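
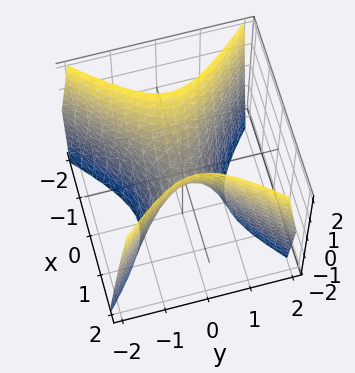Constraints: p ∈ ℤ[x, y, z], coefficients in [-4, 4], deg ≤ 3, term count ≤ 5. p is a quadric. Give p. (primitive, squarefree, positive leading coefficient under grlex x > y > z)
2*x^2 - 2*y^2 - z

deg p = 2. A hyperbolic paraboloid; a quadric.
Symmetries: the y ↦ −y reflection is a symmetry, so y appears only in even powers; the x ↦ −x reflection is a symmetry, so x appears only in even powers.
From the axis intercepts and sections: it meets the y-axis at y = 0 (among the integer gridlines); it meets the x-axis at x = 0 (among the integer gridlines).
The integer polynomial consistent with all of this is the stated p.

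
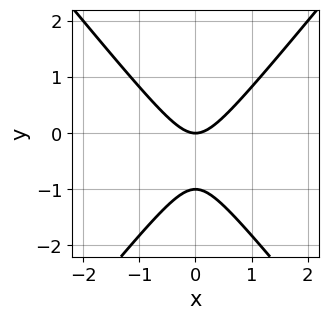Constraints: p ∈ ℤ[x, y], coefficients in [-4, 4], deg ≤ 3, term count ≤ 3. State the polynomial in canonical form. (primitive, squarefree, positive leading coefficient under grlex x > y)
3*x^2 - 2*y^2 - 2*y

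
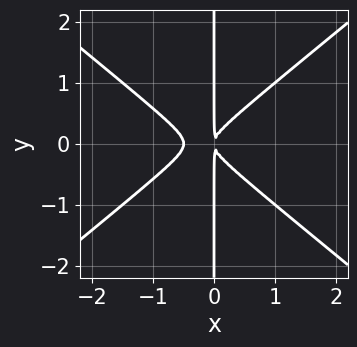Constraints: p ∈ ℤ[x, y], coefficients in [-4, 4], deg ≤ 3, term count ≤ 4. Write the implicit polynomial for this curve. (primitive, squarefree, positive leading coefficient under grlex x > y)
2*x^3 - 3*x*y^2 + x^2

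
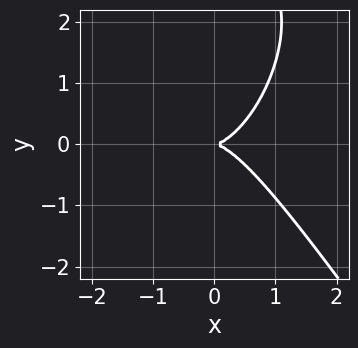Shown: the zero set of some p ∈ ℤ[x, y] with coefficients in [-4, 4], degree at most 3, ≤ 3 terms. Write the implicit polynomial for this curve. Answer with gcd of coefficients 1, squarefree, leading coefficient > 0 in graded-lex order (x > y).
3*x^3 + y^3 - 3*y^2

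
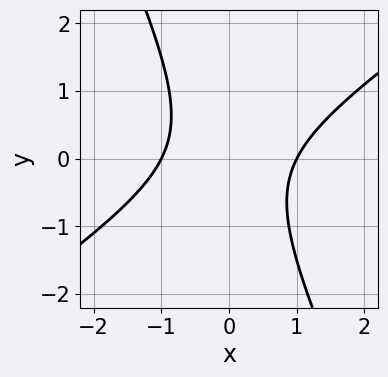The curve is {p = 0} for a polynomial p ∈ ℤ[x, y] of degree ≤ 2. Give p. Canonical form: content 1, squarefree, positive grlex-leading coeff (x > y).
(a) Degree: a generic line meets the curve in up to 2 points, so deg p = 2.
(b) Checking where it meets the axes: the x-axis gridline crossings are at x ∈ {-1, 1}; no y-intercept at any integer in the box.
(c) Fitting integer coefficients to these (and the overall shape) gives p.

3*x^2 - 3*x*y - 2*y^2 - 3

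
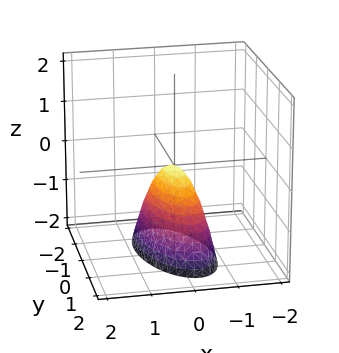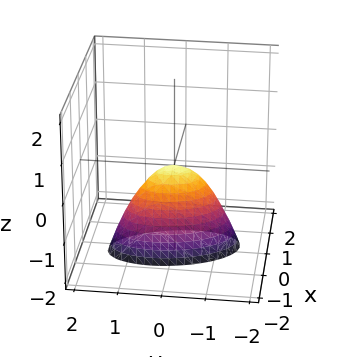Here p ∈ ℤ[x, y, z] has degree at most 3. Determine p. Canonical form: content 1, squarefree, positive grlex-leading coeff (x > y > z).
3*x^2 + x*y + y^2 + z

(a) The degree is 2 — a generic line meets the surface in up to 2 points.
(b) Checking where it meets the axes: it crosses the x-axis at the gridline x = 0; one y-axis crossing is at y = 0.
(c) These observations pin down the coefficients.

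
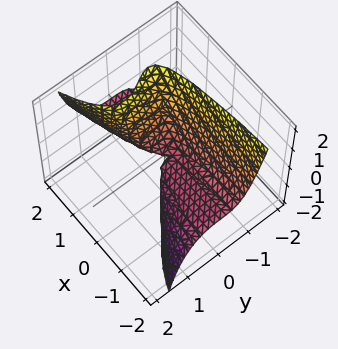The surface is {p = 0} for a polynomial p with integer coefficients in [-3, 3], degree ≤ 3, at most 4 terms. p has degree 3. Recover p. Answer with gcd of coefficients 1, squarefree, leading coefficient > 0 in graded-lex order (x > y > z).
x*y*z - 3*y^3 + 2*x*z - z^2

(a) The degree is 3 — no degree-2 surface has this shape.
(b) Observable constraints: it meets the z-axis at z = 0 (among the integer gridlines); every point of the x-axis in the box is on the surface; one y-axis crossing is at y = 0.
(c) The integer polynomial consistent with all of this is the stated p.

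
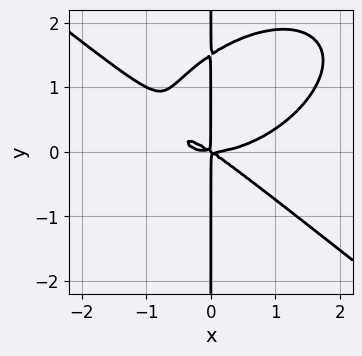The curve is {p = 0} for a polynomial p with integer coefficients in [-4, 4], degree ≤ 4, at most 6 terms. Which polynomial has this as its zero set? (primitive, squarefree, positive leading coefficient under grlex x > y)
x^4 + 2*x*y^3 - 2*x^2*y - 3*x*y^2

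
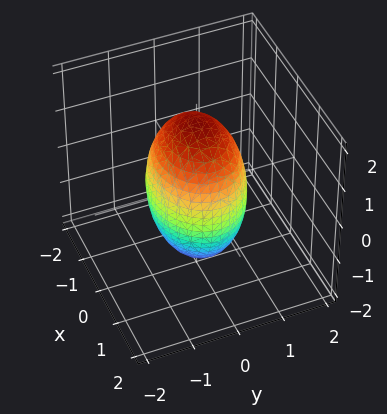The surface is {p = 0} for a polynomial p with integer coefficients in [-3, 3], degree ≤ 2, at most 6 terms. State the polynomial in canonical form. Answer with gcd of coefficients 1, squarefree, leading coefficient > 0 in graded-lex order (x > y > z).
(a) Degree: a closed, bounded, convex surface; a quadric, so deg p = 2.
(b) Symmetries: it's symmetric under y → −y, forcing even powers of y; it's symmetric under z → −z, forcing even powers of z; it's symmetric under x → −x, forcing even powers of x.
(c) From the axis intercepts and sections: among the integer gridlines, it crosses the y-axis at y ∈ {-1, 1}.
(d) Assembling these constraints gives the stated polynomial.

2*x^2 + 3*y^2 + z^2 - 3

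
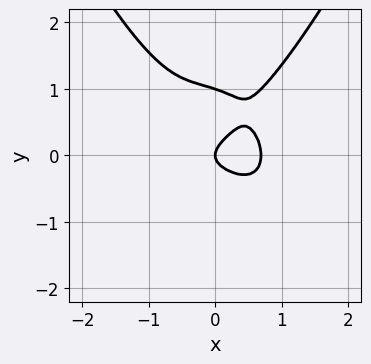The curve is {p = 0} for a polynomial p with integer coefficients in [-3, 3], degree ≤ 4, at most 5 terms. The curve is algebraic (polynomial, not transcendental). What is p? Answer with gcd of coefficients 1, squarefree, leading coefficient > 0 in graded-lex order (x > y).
3*x^4 - 3*y^3 + 3*y^2 - x

1. deg p = 4. The shape is more complex than any degree-3 curve.
2. Observable constraints: it crosses the x-axis at the gridline x = 0; among the integer gridlines, it crosses the y-axis at y ∈ {0, 1}.
3. Fitting integer coefficients to these (and the overall shape) gives p.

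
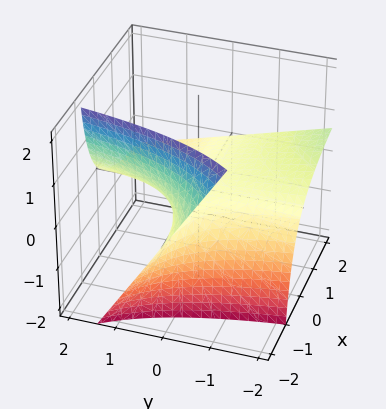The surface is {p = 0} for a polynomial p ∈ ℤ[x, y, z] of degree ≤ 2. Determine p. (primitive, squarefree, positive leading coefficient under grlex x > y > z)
1. The degree is 2 — no degree-1 surface has this shape.
2. Against the integer gridlines: every point of the y-axis in the box is on the surface; the visible x-axis segment lies entirely on the surface; it meets the z-axis at z = 0 (among the integer gridlines).
3. Solving for integer coefficients yields p as stated.

x*y + 2*x*z + 3*z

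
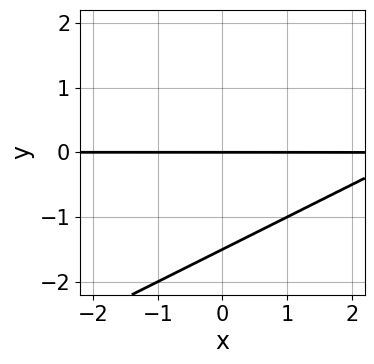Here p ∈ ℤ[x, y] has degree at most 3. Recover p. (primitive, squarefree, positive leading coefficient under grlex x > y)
First, degree: no degree-1 curve has this shape, so deg p = 2.
Then, against the integer gridlines: every point of the x-axis in the box is on the curve; one y-axis crossing is at y = 0.
Finally, assembling these constraints gives the stated polynomial.

x*y - 2*y^2 - 3*y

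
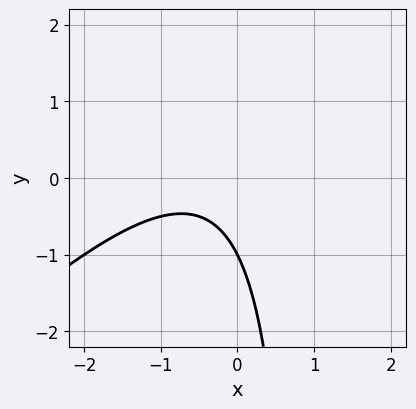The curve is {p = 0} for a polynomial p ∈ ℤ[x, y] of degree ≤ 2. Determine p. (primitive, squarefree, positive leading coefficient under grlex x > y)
Degree: a generic line meets the curve in up to 2 points, so deg p = 2.
Checking where it meets the axes: the curve avoids every integer x-axis point in the box; it crosses the y-axis at the gridline y = -1.
Putting this together gives p.

x^2 - x*y + x + y + 1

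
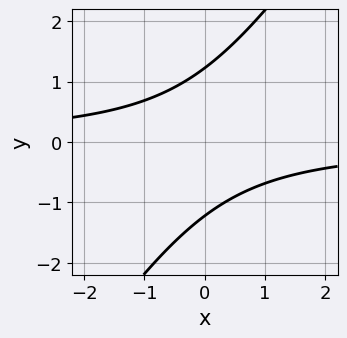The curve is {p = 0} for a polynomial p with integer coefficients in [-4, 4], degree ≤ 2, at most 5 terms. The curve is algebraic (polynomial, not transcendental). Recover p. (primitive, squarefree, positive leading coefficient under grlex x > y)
First, the degree is 2 — the shape is more complex than any degree-1 curve.
Then, against the integer gridlines: no x-intercept at any integer in the box.
Finally, solving for integer coefficients yields p as stated.

3*x*y - 2*y^2 + 3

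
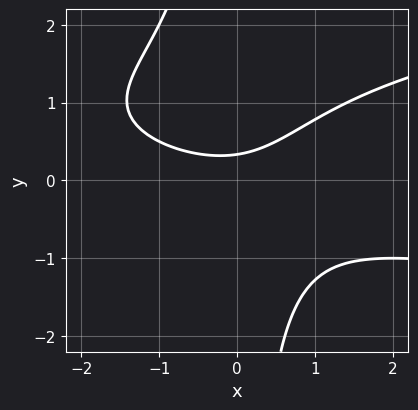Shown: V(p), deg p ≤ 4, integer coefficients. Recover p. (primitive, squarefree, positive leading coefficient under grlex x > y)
1. Degree: the shape is more complex than any degree-2 curve, so deg p = 3.
2. Checking where it meets the axes: the curve avoids every integer x-axis point in the box.
3. The integer polynomial consistent with all of this is the stated p.

2*x*y^2 - x^2 - 2*x*y + 3*y - 1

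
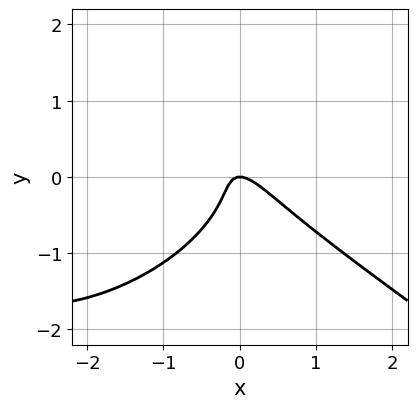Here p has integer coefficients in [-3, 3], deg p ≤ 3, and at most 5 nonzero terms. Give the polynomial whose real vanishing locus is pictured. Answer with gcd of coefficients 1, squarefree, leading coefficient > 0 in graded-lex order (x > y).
x^3 + 3*y^3 + 3*x^2 + 3*x*y + y

deg p = 3. No degree-2 curve has this shape.
Checking where it meets the axes: it meets the x-axis at x = 0 (among the integer gridlines); it crosses the y-axis at the gridline y = 0.
The integer polynomial consistent with all of this is the stated p.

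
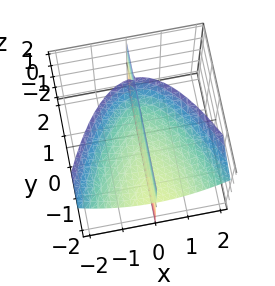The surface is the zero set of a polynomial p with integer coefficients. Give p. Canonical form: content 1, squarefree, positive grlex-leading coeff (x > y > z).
(a) I count 2 distinct pieces. Treating them together as one polynomial.
(b) deg p = 3. The shape is more complex than any degree-2 surface.
(c) From the visible intercepts: the visible z-axis segment lies entirely on the surface; every point of the y-axis in the box is on the surface; it crosses the x-axis at the gridline x = 0.
(d) Matching integer coefficients to the picture gives p.

x^3 + x*y*z - 2*x*z + 2*x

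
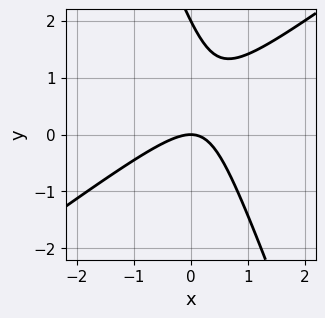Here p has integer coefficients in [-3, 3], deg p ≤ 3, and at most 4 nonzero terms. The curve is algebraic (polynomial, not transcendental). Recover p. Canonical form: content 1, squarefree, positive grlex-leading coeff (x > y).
2*x^2 - 2*x*y - y^2 + 2*y

First, deg p = 2.
Then, against the integer gridlines: it crosses the x-axis at the gridline x = 0; among the integer gridlines, it crosses the y-axis at y ∈ {0, 2}.
Finally, putting this together gives p.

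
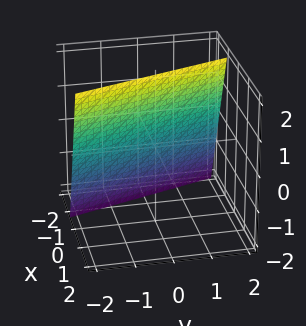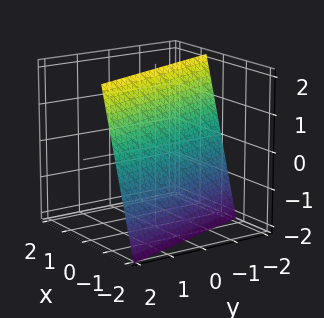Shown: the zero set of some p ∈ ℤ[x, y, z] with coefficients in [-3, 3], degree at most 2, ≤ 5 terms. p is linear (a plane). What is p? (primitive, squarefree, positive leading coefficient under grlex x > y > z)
1. deg p = 1.
2. From the axis intercepts and sections: it crosses the y-axis at the gridline y = -2; it crosses the z-axis at the gridline z = 2.
3. Together with the visible shape, these determine p as stated.

3*x + y - z + 2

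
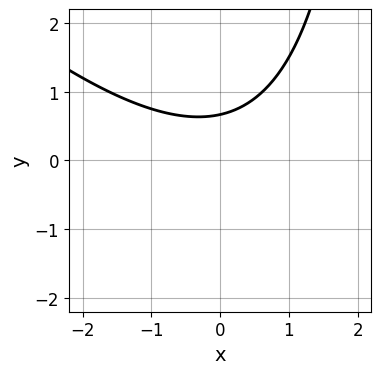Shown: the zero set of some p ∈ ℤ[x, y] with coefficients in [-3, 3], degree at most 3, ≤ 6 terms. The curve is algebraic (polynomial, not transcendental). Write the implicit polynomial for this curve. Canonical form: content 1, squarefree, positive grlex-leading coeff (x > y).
1. deg p = 2. A generic line meets the curve in up to 2 points.
2. From the visible intercepts: no x-intercept at any integer in the box.
3. Solving for integer coefficients yields p as stated.

x^2 + x*y - 3*y + 2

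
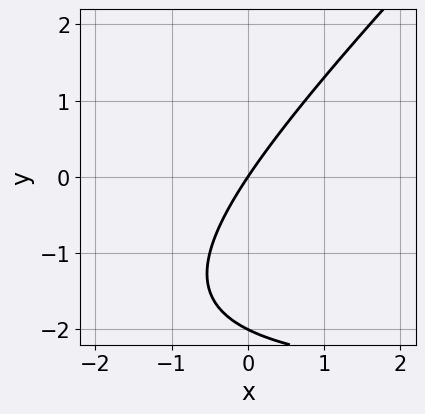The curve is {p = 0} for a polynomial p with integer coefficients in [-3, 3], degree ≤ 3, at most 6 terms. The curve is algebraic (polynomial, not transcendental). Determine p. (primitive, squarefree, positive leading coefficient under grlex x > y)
1. The degree is 2 — no degree-1 curve has this shape.
2. Against the integer gridlines: among the integer gridlines, it crosses the y-axis at y ∈ {-2, 0}; it crosses the x-axis at the gridline x = 0.
3. Assembling these constraints gives the stated polynomial.

x*y - y^2 + 3*x - 2*y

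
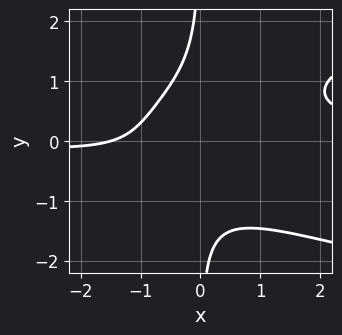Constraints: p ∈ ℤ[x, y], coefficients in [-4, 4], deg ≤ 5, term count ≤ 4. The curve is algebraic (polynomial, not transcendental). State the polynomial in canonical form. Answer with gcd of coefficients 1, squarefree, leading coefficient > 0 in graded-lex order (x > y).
(a) The degree is 4 — the shape is more complex than any degree-3 curve.
(b) From the axis intercepts and sections: no y-intercept at any integer in the box.
(c) Fitting integer coefficients to these (and the overall shape) gives p.

3*x*y^3 - 3*x^2*y + 2*x + 3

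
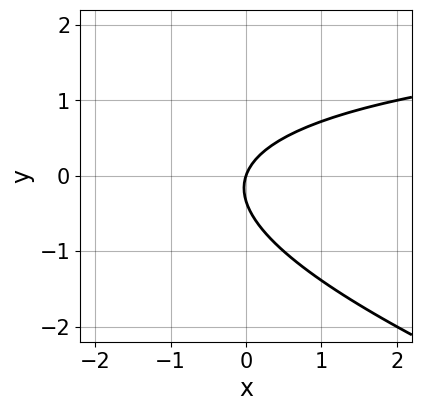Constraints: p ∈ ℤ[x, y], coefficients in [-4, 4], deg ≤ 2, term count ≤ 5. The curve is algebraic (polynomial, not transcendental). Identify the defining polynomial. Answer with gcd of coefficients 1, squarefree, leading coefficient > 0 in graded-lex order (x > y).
1. Degree: a generic line meets the curve in up to 2 points, so deg p = 2.
2. From the visible intercepts: it crosses the x-axis at the gridline x = 0; it meets the y-axis at y = 0 (among the integer gridlines).
3. Solving for integer coefficients yields p as stated.

x*y + 3*y^2 - 3*x + y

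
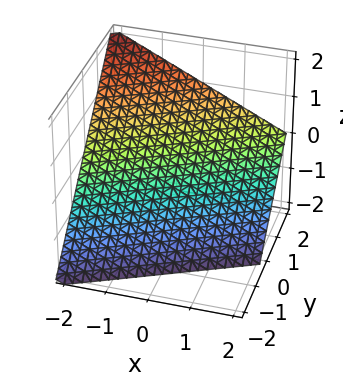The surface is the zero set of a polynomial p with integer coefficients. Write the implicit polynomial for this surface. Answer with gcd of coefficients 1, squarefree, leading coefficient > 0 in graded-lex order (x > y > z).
(a) Degree: every cross-section is a straight line — this is a plane, so deg p = 1.
(b) Checking where it meets the axes: one z-axis crossing is at z = -1; one x-axis crossing is at x = -2.
(c) The integer polynomial consistent with all of this is the stated p.

x - 2*y + 2*z + 2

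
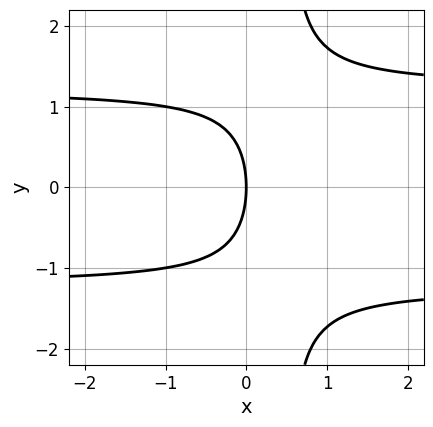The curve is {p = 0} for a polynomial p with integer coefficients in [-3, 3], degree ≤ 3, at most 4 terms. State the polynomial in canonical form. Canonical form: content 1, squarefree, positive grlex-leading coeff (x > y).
First, the degree is 3 — a generic line meets the curve in up to 3 points.
Then, symmetries: mirror symmetry y ↦ −y ⇒ only even powers of y.
Next, from the axis intercepts and sections: one x-axis crossing is at x = 0; one y-axis crossing is at y = 0.
Finally, putting this together gives p.

2*x*y^2 - y^2 - 3*x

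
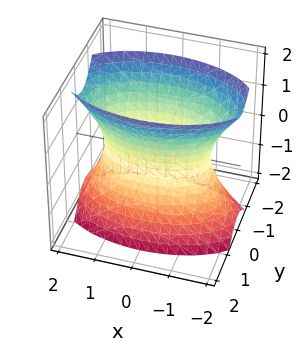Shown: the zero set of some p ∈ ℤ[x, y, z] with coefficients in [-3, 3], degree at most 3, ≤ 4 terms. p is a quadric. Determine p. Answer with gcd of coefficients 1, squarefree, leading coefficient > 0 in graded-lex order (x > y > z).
x^2 + 3*y^2 - z^2 - 2

(a) deg p = 2.
(b) Symmetries: it's symmetric under y → −y, forcing even powers of y; the z ↦ −z reflection is a symmetry, so z appears only in even powers; it's symmetric under x → −x, forcing even powers of x.
(c) Against the integer gridlines: no z-intercept at any integer in the box.
(d) Putting this together gives p.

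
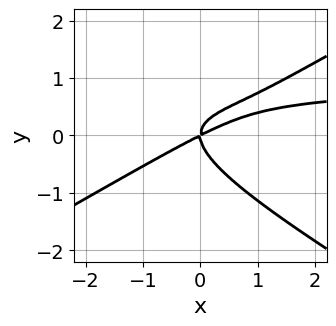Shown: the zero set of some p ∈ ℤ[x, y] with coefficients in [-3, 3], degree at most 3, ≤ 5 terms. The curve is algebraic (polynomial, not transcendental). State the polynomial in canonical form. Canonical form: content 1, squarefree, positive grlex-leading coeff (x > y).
x^2*y - 3*y^3 - x^2 + 2*x*y

Degree: the shape is more complex than any degree-2 curve, so deg p = 3.
From the visible intercepts: it crosses the y-axis at the gridline y = 0; it meets the x-axis at x = 0 (among the integer gridlines).
Matching integer coefficients to the picture gives p.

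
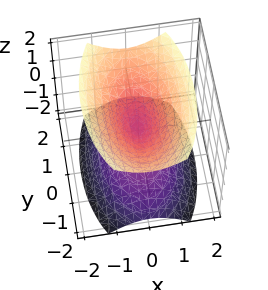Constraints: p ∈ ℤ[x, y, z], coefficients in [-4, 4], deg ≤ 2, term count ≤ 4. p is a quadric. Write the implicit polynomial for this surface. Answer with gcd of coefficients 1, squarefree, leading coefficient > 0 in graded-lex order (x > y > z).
3*x^2 + y^2 - 2*z^2

(a) The picture has 2 separate pieces. They look like related sheets of one shape, so recover p as a whole.
(b) The degree is 2 — a double cone through the origin; a quadric.
(c) Symmetries: the y ↦ −y reflection is a symmetry, so y appears only in even powers; the z ↦ −z reflection is a symmetry, so z appears only in even powers; mirror symmetry x ↦ −x ⇒ only even powers of x.
(d) Reading off the gridlines: it crosses the y-axis at the gridline y = 0; it meets the z-axis at z = 0 (among the integer gridlines); it crosses the x-axis at the gridline x = 0.
(e) These observations pin down the coefficients.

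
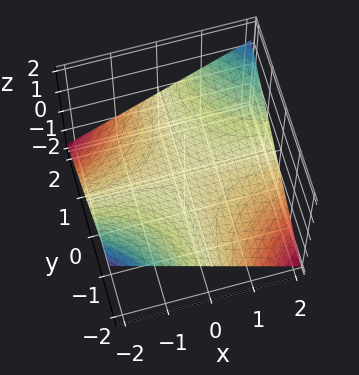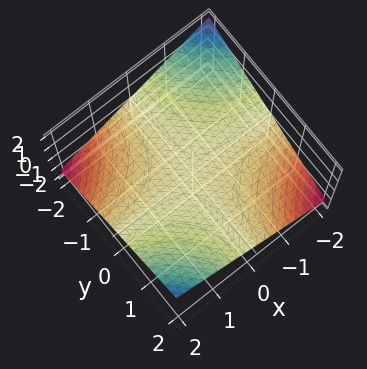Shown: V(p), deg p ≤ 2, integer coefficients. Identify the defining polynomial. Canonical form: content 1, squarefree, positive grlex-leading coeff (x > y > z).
The degree is 2 — a hyperbolic paraboloid; a quadric.
Checking where it meets the axes: every point of the y-axis in the box is on the surface; one z-axis crossing is at z = 0; the visible x-axis segment lies entirely on the surface.
These observations pin down the coefficients.

x*y - 3*z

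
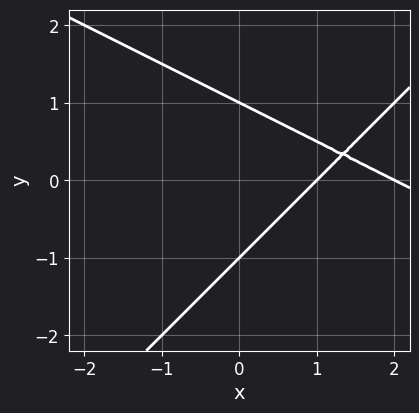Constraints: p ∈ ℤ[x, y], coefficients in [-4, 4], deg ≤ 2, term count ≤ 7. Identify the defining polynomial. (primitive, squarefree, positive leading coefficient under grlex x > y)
x^2 + x*y - 2*y^2 - 3*x + 2

1. The degree is 2 — no degree-1 curve has this shape.
2. Checking where it meets the axes: the x-axis gridline crossings are at x ∈ {1, 2}; the y-axis gridline crossings are at y ∈ {-1, 1}.
3. Assembling these constraints gives the stated polynomial.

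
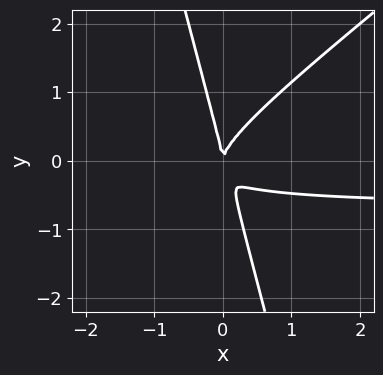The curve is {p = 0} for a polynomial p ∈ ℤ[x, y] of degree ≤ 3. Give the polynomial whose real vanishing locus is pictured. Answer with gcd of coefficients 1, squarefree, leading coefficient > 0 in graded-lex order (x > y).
3*x^2*y - 3*x*y^2 - y^3 + 2*x^2

deg p = 3. A generic line meets the curve in up to 3 points.
Observable constraints: it crosses the y-axis at the gridline y = 0; it crosses the x-axis at the gridline x = 0.
Together with the visible shape, these determine p as stated.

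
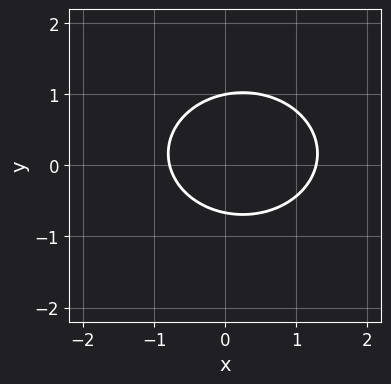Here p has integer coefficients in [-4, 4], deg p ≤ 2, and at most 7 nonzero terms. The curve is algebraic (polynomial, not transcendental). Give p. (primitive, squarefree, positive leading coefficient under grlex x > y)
The degree is 2 — a generic line meets the curve in up to 2 points.
From the axis intercepts and sections: it meets the y-axis at y = 1 (among the integer gridlines).
These observations pin down the coefficients.

2*x^2 + 3*y^2 - x - y - 2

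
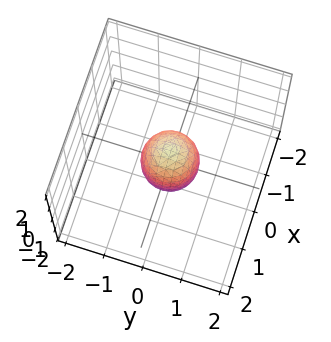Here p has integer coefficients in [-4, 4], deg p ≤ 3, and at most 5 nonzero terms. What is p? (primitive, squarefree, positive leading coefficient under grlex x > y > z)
2*x^2 + 2*y^2 + z^2 - 1

(a) deg p = 2. Bounded and convex; a quadric.
(b) Symmetries: every cross-section ⟂ z is a circle, so x, y appear only via x² + y²; the z ↦ −z reflection is a symmetry, so z appears only in even powers.
(c) From the visible intercepts: a circular section at z = 0 has radius between 0 and 1; the z-axis gridline crossings are at z ∈ {-1, 1}.
(d) Matching integer coefficients to the picture gives p.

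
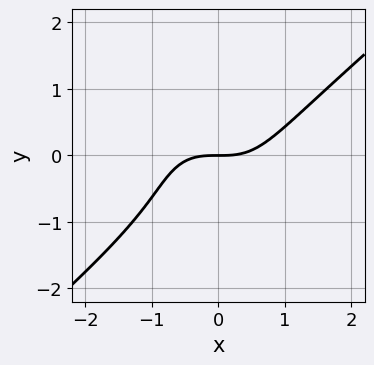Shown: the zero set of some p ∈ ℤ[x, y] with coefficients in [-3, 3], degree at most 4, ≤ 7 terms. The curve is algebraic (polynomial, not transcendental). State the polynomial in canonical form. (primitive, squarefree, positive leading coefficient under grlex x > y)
2*x^3 - x*y^2 - 2*y^3 - 2*y^2 - 3*y

1. deg p = 3. The shape is more complex than any degree-2 curve.
2. Checking where it meets the axes: it crosses the y-axis at the gridline y = 0; one x-axis crossing is at x = 0.
3. These observations pin down the coefficients.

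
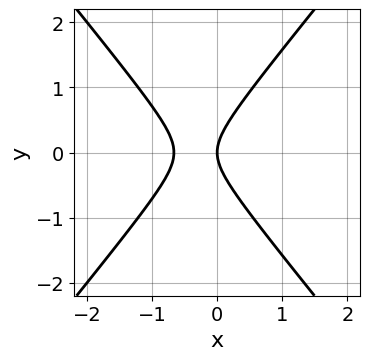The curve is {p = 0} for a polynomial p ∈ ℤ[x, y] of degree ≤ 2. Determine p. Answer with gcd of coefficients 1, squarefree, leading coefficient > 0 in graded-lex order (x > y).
(a) deg p = 2. No degree-1 curve has this shape.
(b) Symmetries: it's symmetric under y → −y, forcing even powers of y.
(c) Against the integer gridlines: it crosses the y-axis at the gridline y = 0; one x-axis crossing is at x = 0.
(d) Solving for integer coefficients yields p as stated.

3*x^2 - 2*y^2 + 2*x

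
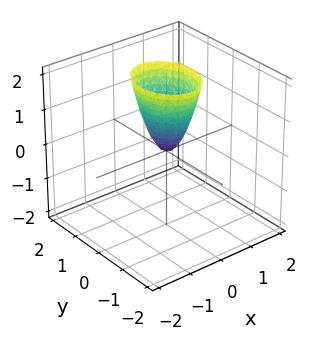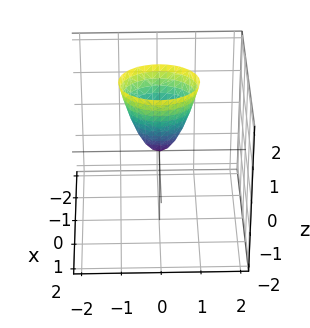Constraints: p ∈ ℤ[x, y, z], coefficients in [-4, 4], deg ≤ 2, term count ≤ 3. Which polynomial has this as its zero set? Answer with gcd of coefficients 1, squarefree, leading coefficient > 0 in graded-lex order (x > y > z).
3*x^2 + 2*y^2 - z

(a) The degree is 2 — a paraboloid; a quadric.
(b) Symmetries: mirror symmetry y ↦ −y ⇒ only even powers of y; it's symmetric under x → −x, forcing even powers of x.
(c) Against the integer gridlines: one x-axis crossing is at x = 0; one z-axis crossing is at z = 0.
(d) These observations pin down the coefficients.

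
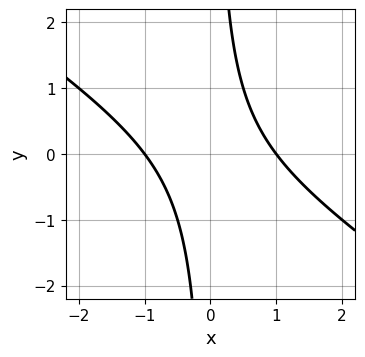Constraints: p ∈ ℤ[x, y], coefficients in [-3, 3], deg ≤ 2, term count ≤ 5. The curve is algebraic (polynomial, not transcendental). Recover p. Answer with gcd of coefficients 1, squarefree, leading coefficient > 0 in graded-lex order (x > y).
2*x^2 + 3*x*y - 2

(a) The degree is 2 — the shape is more complex than any degree-1 curve.
(b) Against the integer gridlines: it misses every integer gridline on the y-axis; the x-axis gridline crossings are at x ∈ {-1, 1}.
(c) The integer polynomial consistent with all of this is the stated p.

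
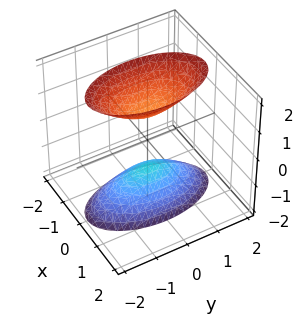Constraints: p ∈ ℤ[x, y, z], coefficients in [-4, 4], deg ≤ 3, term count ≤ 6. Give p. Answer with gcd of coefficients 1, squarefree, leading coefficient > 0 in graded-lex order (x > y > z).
3*x^2 + y^2 - z^2 + 1

There are 2 components. They look like related sheets of one shape, so recover p as a whole.
The degree is 2 — two separate bowl-shaped sheets opening away from each other; a quadric.
Symmetries: the z ↦ −z reflection is a symmetry, so z appears only in even powers; mirror symmetry y ↦ −y ⇒ only even powers of y; the x ↦ −x reflection is a symmetry, so x appears only in even powers.
Checking where it meets the axes: it misses every integer gridline on the x-axis; it misses every integer gridline on the y-axis; among the integer gridlines, it crosses the z-axis at z ∈ {-1, 1}.
Assembling these constraints gives the stated polynomial.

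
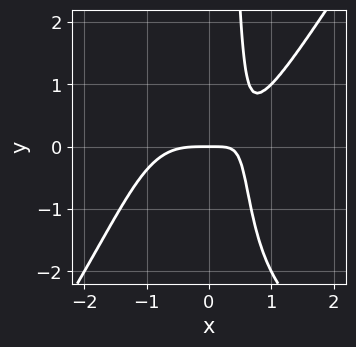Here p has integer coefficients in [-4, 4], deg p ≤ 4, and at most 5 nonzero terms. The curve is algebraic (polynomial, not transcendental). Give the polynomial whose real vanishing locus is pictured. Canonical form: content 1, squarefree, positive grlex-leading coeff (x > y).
2*x^4 - x^2*y^2 - 3*x*y + 2*y

(a) Degree: a generic line meets the curve in up to 4 points, so deg p = 4.
(b) From the visible intercepts: it meets the y-axis at y = 0 (among the integer gridlines); one x-axis crossing is at x = 0.
(c) Together with the visible shape, these determine p as stated.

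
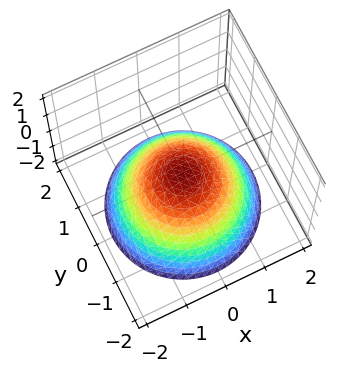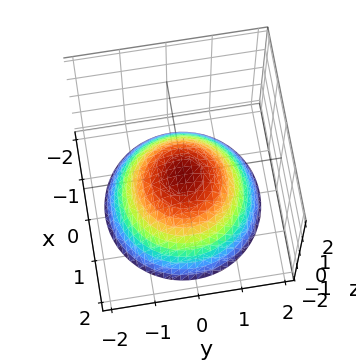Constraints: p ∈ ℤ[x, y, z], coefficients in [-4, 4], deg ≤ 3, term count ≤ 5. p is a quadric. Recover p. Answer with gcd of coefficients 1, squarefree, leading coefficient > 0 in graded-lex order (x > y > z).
2*x^2 + 2*y^2 + 3*z

(a) Degree: a paraboloid; a quadric, so deg p = 2.
(b) Symmetries: the surface is invariant under rotation about z: p = q(x² + y², z).
(c) Reading off the gridlines: one y-axis crossing is at y = 0; it meets the z-axis at z = 0 (among the integer gridlines); one x-axis crossing is at x = 0.
(d) Together with the visible shape, these determine p as stated.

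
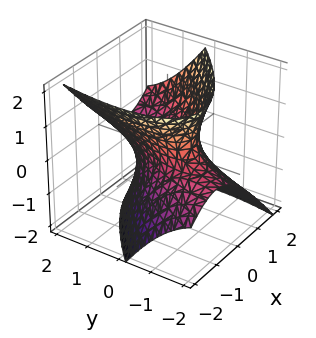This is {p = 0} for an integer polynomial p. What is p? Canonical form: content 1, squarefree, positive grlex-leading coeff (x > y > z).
3*x^2 - 3*x*y + y^2 - 3*y*z - 2*z^2 - 2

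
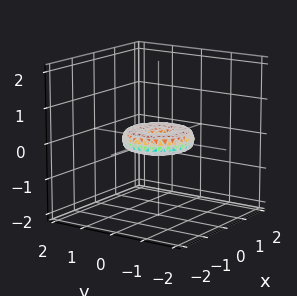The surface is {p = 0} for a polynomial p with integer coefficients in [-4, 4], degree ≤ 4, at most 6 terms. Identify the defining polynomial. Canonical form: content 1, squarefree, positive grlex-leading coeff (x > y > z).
x^4 + 2*x^2*y^2 + y^4 - x^2 - y^2 + 3*z^2

First, deg p = 4.
Then, symmetries: rotational symmetry about the z-axis ⇒ p depends on x, y only through x² + y².
Then, from the axis intercepts and sections: one z-axis crossing is at z = 0; the x-axis gridline crossings are at x ∈ {-1, 0, 1}; the y-axis gridline crossings are at y ∈ {-1, 0, 1}.
Finally, putting this together gives p.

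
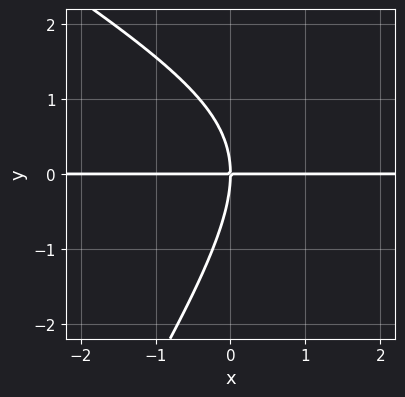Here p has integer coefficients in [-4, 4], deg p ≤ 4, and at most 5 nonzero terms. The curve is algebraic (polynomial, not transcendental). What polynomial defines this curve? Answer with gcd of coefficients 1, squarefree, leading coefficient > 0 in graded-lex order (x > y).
x^2*y + x*y^2 - y^3 - 3*x*y

(a) deg p = 3.
(b) Reading off the gridlines: one y-axis crossing is at y = 0; every point of the x-axis in the box is on the curve.
(c) Together with the visible shape, these determine p as stated.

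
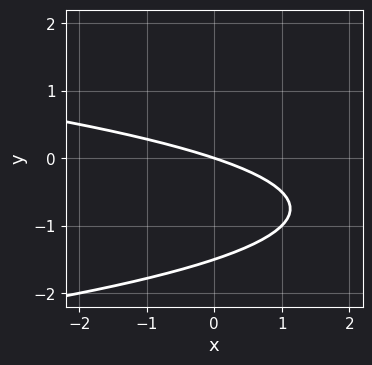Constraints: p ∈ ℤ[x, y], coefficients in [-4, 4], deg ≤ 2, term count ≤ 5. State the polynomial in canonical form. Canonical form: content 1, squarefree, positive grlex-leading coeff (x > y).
1. Degree: a generic line meets the curve in up to 2 points, so deg p = 2.
2. Checking where it meets the axes: one y-axis crossing is at y = 0; it crosses the x-axis at the gridline x = 0.
3. Assembling these constraints gives the stated polynomial.

2*y^2 + x + 3*y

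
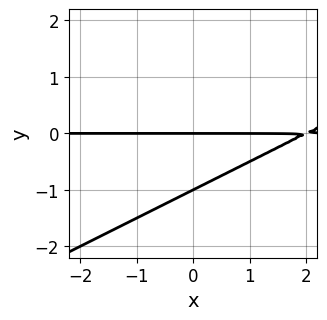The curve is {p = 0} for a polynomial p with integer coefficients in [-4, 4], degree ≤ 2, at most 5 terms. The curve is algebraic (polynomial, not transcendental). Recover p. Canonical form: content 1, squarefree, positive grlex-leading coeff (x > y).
(a) deg p = 2. A generic line meets the curve in up to 2 points.
(b) From the visible intercepts: the y-axis gridline crossings are at y ∈ {-1, 0}; the visible x-axis segment lies entirely on the curve.
(c) Together with the visible shape, these determine p as stated.

x*y - 2*y^2 - 2*y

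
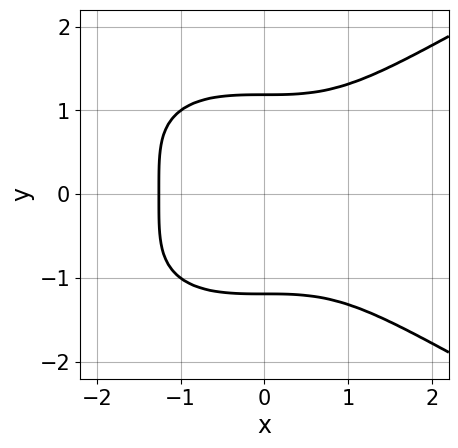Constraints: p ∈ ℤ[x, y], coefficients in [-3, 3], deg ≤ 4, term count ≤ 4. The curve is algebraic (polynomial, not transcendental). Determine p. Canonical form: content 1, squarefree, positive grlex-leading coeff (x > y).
1. The degree is 4 — no degree-3 curve has this shape.
2. Symmetries: it's symmetric under y → −y, forcing even powers of y.
3. Assembling these constraints gives the stated polynomial.

y^4 - x^3 - 2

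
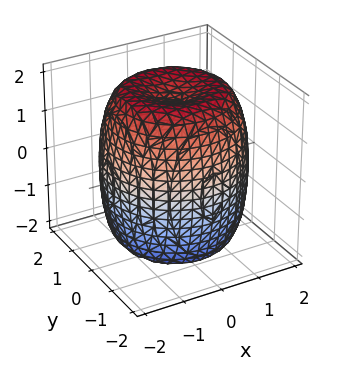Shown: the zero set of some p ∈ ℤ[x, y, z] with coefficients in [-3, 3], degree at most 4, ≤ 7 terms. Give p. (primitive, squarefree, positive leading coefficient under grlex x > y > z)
1. The degree is 4 — a generic line meets the surface in up to 4 points.
2. By symmetry, every cross-section ⟂ z is a circle, so x, y appear only via x² + y².
3. Against the integer gridlines: a circular section at z = -1 has radius between 1 and 2.
4. Fitting integer coefficients to these (and the overall shape) gives p.

x^4 + 2*x^2*y^2 + y^4 - 2*x^2 - 2*y^2 + z^2 - 3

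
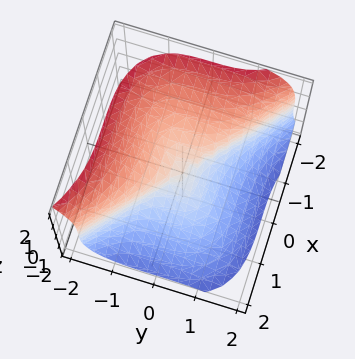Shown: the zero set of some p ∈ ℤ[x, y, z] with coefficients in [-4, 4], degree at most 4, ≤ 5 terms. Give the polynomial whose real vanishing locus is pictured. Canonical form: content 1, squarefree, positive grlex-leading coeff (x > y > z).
2*x^3 + 3*y^3 + 2*z^3

(a) The degree is 3 — a generic line meets the surface in up to 3 points.
(b) From the visible intercepts: it meets the z-axis at z = 0 (among the integer gridlines); one y-axis crossing is at y = 0; it meets the x-axis at x = 0 (among the integer gridlines).
(c) The integer polynomial consistent with all of this is the stated p.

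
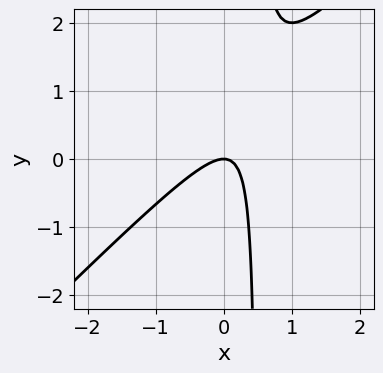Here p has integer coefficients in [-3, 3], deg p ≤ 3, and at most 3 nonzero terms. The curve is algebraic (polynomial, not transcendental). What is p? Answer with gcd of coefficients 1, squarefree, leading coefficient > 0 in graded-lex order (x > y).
2*x^2 - 2*x*y + y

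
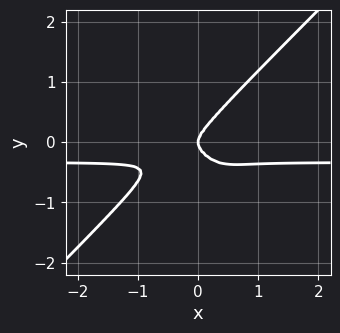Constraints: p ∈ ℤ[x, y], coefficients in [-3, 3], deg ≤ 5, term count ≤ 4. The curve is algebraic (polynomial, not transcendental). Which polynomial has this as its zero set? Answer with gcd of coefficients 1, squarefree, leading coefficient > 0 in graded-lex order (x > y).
3*x^3*y - 3*y^4 + x^3 + x*y^2

deg p = 4. The shape is more complex than any degree-3 curve.
From the visible intercepts: it meets the x-axis at x = 0 (among the integer gridlines); it meets the y-axis at y = 0 (among the integer gridlines).
Matching integer coefficients to the picture gives p.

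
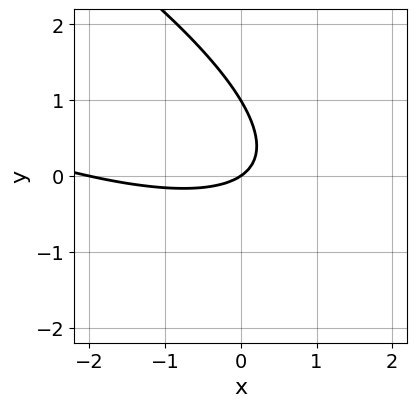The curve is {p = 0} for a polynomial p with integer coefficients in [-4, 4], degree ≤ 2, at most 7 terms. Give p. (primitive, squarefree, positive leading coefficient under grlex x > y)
(a) The degree is 2 — no degree-1 curve has this shape.
(b) From the axis intercepts and sections: among the integer gridlines, it crosses the y-axis at y ∈ {0, 1}; among the integer gridlines, it crosses the x-axis at x ∈ {-2, 0}.
(c) Matching integer coefficients to the picture gives p.

x^2 + 3*x*y + 3*y^2 + 2*x - 3*y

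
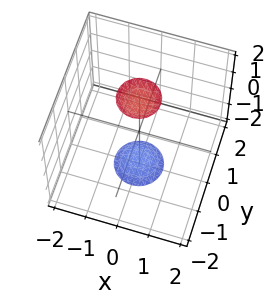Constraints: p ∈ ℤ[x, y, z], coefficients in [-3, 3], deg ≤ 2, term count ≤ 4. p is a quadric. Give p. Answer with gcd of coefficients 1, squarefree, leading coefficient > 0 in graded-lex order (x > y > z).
1. There are 2 components.
2. The degree is 2 — two separate bowl-shaped sheets opening away from each other; a quadric.
3. Symmetries: the z ↦ −z reflection is a symmetry, so z appears only in even powers; every cross-section ⟂ z is a circle, so x, y appear only via x² + y².
4. Checking where it meets the axes: it misses every integer gridline on the x-axis; no y-intercept at any integer in the box; a circular section at z = 2 has radius between 0 and 1.
5. Fitting integer coefficients to these (and the overall shape) gives p.

3*x^2 + 3*y^2 - z^2 + 3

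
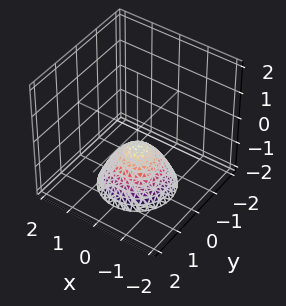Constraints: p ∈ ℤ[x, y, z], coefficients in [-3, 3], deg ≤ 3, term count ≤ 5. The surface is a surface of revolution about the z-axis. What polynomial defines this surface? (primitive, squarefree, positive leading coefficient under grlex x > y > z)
1. Degree: the shape is more complex than any degree-1 surface, so deg p = 2.
2. Symmetry: every cross-section ⟂ z is a circle, so x, y appear only via x² + y².
3. Against the integer gridlines: it misses every integer gridline on the y-axis; a circular section at z = -1 has radius between 0 and 1; the surface avoids every integer x-axis point in the box.
4. The integer polynomial consistent with all of this is the stated p.

3*x^2 + 3*y^2 + 3*z + 2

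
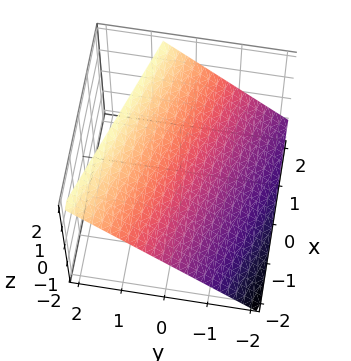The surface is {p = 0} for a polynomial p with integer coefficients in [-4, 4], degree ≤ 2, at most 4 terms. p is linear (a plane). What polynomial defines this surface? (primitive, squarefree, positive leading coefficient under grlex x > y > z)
First, deg p = 1. The surface is flat (a plane).
Next, observable constraints: it meets the x-axis at x = -2 (among the integer gridlines).
Finally, matching integer coefficients to the picture gives p.

x + 3*y - 3*z + 2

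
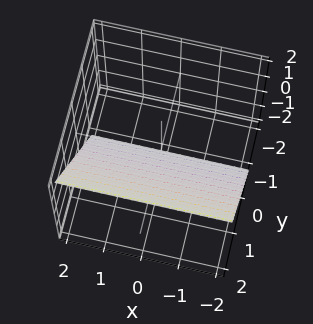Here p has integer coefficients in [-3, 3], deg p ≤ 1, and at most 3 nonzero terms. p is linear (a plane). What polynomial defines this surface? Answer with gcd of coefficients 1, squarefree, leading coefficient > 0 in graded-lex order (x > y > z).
First, deg p = 1. Every cross-section is a straight line — this is a plane.
Next, from the axis intercepts and sections: it misses every integer gridline on the x-axis; it crosses the z-axis at the gridline z = -1.
Finally, assembling these constraints gives the stated polynomial.

3*y - 2*z - 2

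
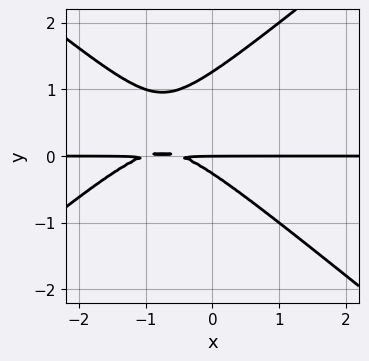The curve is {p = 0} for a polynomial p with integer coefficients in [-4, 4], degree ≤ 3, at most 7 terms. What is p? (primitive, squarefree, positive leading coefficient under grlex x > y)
Degree: no degree-2 curve has this shape, so deg p = 3.
Against the integer gridlines: it meets the y-axis at y = 0 (among the integer gridlines); every point of the x-axis in the box is on the curve.
The integer polynomial consistent with all of this is the stated p.

2*x^2*y - 3*y^3 + 3*x*y + 3*y^2 + y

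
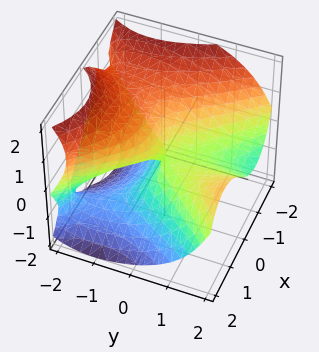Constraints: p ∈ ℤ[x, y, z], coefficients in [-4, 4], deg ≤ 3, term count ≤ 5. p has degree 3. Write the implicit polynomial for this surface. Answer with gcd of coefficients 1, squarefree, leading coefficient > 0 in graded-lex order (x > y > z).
x^3 - x*y^2 + z^3 + 2*y*z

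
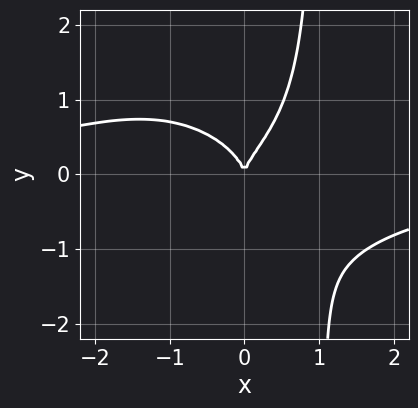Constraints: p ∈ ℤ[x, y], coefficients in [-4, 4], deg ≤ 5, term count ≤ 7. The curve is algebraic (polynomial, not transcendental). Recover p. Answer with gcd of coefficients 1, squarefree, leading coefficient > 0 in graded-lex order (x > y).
2*x^3*y + x^2*y^2 + 3*x*y^3 - 3*y^3 + 3*x^2

1. Degree: a generic line meets the curve in up to 4 points, so deg p = 4.
2. From the visible intercepts: one x-axis crossing is at x = 0; it crosses the y-axis at the gridline y = 0.
3. Fitting integer coefficients to these (and the overall shape) gives p.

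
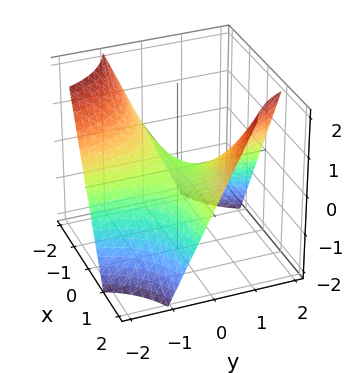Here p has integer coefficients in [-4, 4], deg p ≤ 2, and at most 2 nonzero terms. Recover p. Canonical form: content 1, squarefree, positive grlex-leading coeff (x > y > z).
First, the degree is 2 — a generic line meets the surface in up to 2 points.
Then, observable constraints: the visible y-axis segment lies entirely on the surface; it meets the z-axis at z = 0 (among the integer gridlines); every point of the x-axis in the box is on the surface.
Finally, these observations pin down the coefficients.

x*y - z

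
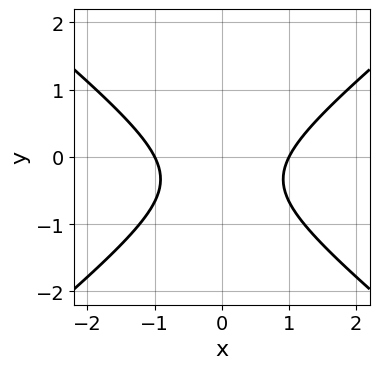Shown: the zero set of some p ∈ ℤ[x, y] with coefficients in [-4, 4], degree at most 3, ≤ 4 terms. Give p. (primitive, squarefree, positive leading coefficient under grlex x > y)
1. Degree: the shape is more complex than any degree-1 curve, so deg p = 2.
2. Symmetries: it's symmetric under x → −x, forcing even powers of x.
3. From the axis intercepts and sections: the x-axis gridline crossings are at x ∈ {-1, 1}; no y-intercept at any integer in the box.
4. These observations pin down the coefficients.

2*x^2 - 3*y^2 - 2*y - 2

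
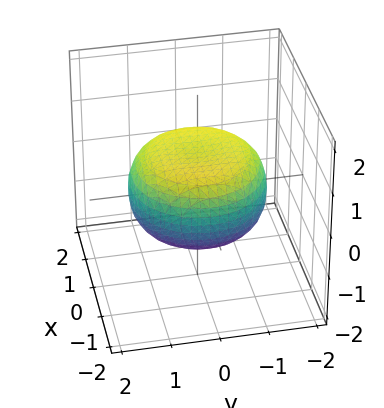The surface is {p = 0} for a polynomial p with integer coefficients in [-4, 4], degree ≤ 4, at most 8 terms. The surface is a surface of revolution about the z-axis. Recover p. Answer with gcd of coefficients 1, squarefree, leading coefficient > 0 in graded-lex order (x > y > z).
1. The degree is 4 — no degree-3 surface has this shape.
2. Symmetries: rotational symmetry about the z-axis ⇒ p depends on x, y only through x² + y².
3. From the visible intercepts: a circular section at z = 0 has radius between 1 and 2.
4. Fitting integer coefficients to these (and the overall shape) gives p.

x^4 + 2*x^2*y^2 + y^4 - x^2 - y^2 + 3*z^2 - 2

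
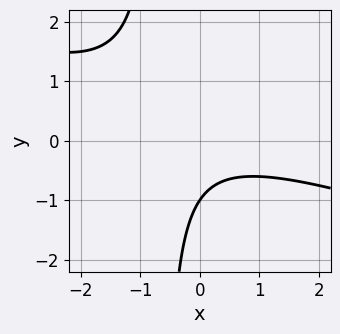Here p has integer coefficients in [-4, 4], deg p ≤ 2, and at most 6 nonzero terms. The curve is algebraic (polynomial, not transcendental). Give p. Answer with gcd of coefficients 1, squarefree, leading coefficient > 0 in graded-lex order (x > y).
deg p = 2. No degree-1 curve has this shape.
Observable constraints: the curve avoids every integer x-axis point in the box; it crosses the y-axis at the gridline y = -1.
Putting this together gives p.

x^2 + 3*x*y + 2*y + 2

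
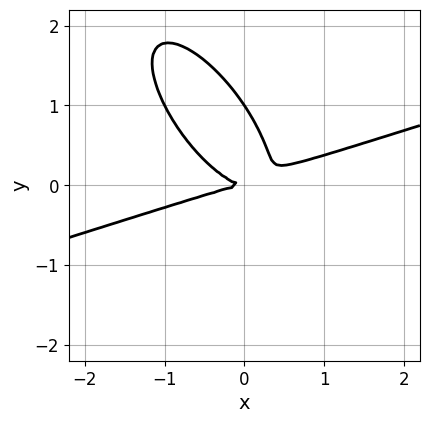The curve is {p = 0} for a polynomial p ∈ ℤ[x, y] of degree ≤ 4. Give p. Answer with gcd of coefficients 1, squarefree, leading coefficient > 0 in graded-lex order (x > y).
x^3 - 2*x^2*y - 3*x*y^2 - 2*y^3 + 2*y^2

First, the degree is 3 — a generic line meets the curve in up to 3 points.
Next, checking where it meets the axes: the y-axis gridline crossings are at y ∈ {0, 1}; it crosses the x-axis at the gridline x = 0.
Finally, assembling these constraints gives the stated polynomial.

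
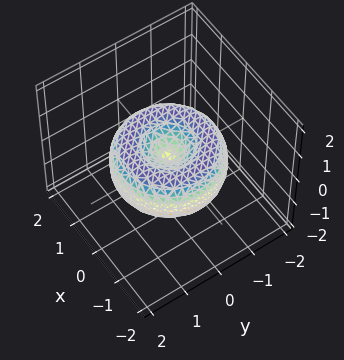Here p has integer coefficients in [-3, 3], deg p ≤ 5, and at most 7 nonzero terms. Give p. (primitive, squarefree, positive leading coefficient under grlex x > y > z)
deg p = 4. No degree-3 surface has this shape.
Symmetries: rotational symmetry about the z-axis ⇒ p depends on x, y only through x² + y².
From the axis intercepts and sections: a circular section at z = 0 has radius between 1 and 2; it crosses the z-axis at the gridline z = 0.
Putting this together gives p.

x^4 + 2*x^2*y^2 + y^4 - 2*x^2 - 2*y^2 + 2*z^2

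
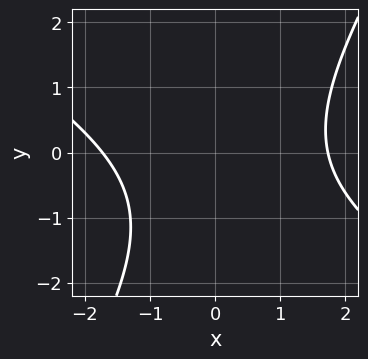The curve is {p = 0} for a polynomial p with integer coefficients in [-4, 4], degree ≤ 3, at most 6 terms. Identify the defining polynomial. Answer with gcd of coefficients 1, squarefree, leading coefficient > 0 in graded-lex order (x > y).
1. The degree is 2 — no degree-1 curve has this shape.
2. Observable constraints: the curve avoids every integer y-axis point in the box.
3. Together with the visible shape, these determine p as stated.

x^2 + x*y - y^2 - y - 3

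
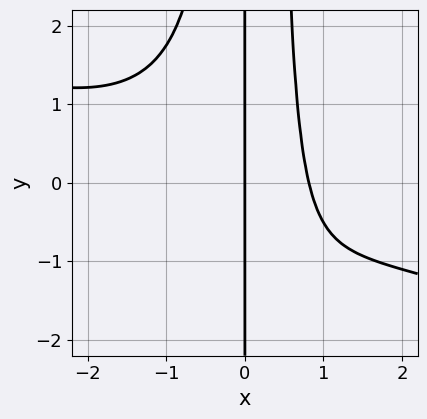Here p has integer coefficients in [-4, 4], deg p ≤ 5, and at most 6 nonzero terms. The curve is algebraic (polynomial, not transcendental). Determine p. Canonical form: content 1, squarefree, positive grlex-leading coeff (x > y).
x^4 + 3*x^3*y - x^2*y + 3*x^2 - 3*x

(a) The degree is 4 — no degree-3 curve has this shape.
(b) Against the integer gridlines: it meets the x-axis at x = 0 (among the integer gridlines); every point of the y-axis in the box is on the curve.
(c) Solving for integer coefficients yields p as stated.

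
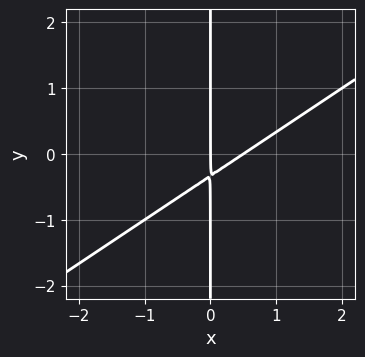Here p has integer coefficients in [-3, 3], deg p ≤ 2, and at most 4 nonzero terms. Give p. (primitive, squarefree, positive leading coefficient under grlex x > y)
(a) The degree is 2 — no degree-1 curve has this shape.
(b) From the axis intercepts and sections: it crosses the x-axis at the gridline x = 0; the visible y-axis segment lies entirely on the curve.
(c) The integer polynomial consistent with all of this is the stated p.

2*x^2 - 3*x*y - x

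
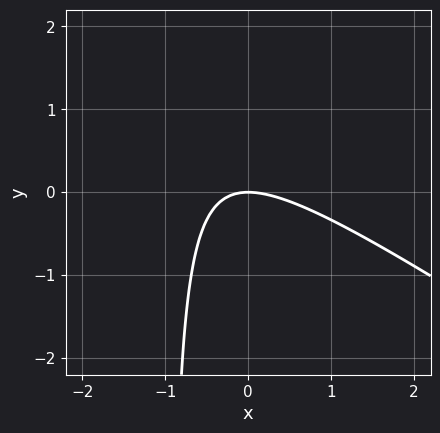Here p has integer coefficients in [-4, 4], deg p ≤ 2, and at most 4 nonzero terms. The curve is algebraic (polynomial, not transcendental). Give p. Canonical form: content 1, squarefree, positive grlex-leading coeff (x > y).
Degree: no degree-1 curve has this shape, so deg p = 2.
Checking where it meets the axes: it crosses the x-axis at the gridline x = 0; one y-axis crossing is at y = 0.
Solving for integer coefficients yields p as stated.

2*x^2 + 3*x*y + 3*y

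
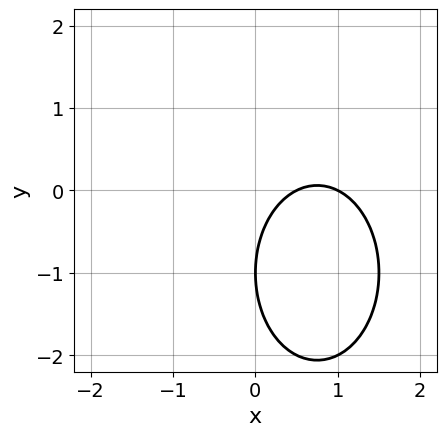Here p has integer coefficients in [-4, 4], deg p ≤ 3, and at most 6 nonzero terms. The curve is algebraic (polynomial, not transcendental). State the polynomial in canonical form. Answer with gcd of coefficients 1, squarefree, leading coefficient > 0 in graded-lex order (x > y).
The degree is 2 — the shape is more complex than any degree-1 curve.
Checking where it meets the axes: it crosses the y-axis at the gridline y = -1; it crosses the x-axis at the gridline x = 1.
Putting this together gives p.

2*x^2 + y^2 - 3*x + 2*y + 1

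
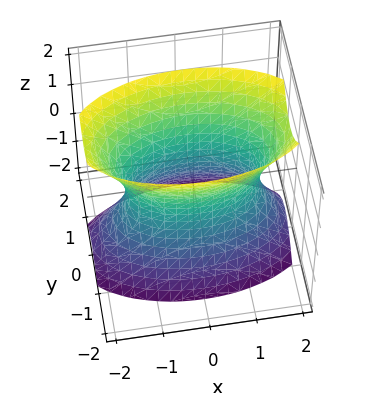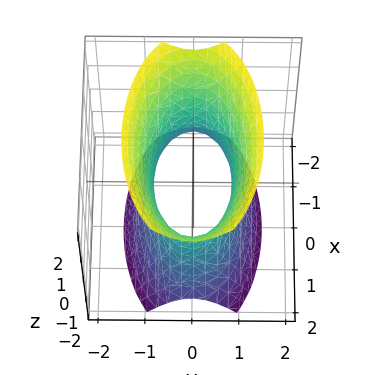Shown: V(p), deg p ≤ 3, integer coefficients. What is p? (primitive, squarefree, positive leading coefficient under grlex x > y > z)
x^2 + 3*y^2 - z^2 - 2

1. The degree is 2 — an hourglass — one-sheet hyperboloid; a quadric.
2. Symmetries: mirror symmetry y ↦ −y ⇒ only even powers of y; it's symmetric under x → −x, forcing even powers of x; mirror symmetry z ↦ −z ⇒ only even powers of z.
3. Against the integer gridlines: no z-intercept at any integer in the box.
4. Matching integer coefficients to the picture gives p.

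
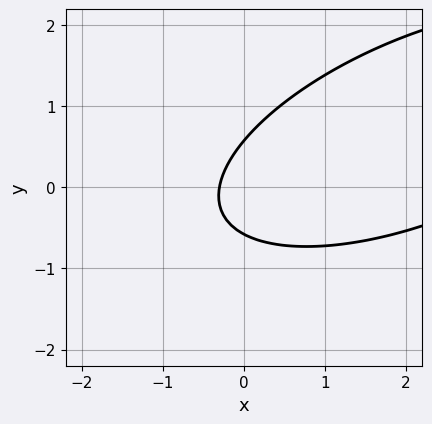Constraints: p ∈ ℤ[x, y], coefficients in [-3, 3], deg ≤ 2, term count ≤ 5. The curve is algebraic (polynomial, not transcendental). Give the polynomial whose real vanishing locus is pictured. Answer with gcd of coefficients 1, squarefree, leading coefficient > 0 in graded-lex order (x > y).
First, deg p = 2.
Finally, putting this together gives p.

x^2 - 2*x*y + 3*y^2 - 3*x - 1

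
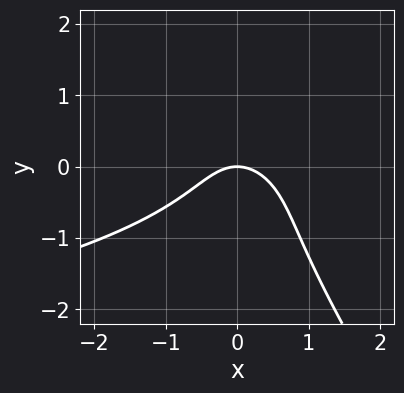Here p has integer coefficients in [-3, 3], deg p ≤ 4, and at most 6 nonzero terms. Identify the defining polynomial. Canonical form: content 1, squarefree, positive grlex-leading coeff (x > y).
3*x*y^2 + 2*y^3 + 3*x^2 + 3*y

deg p = 3.
From the axis intercepts and sections: one y-axis crossing is at y = 0; it crosses the x-axis at the gridline x = 0.
Assembling these constraints gives the stated polynomial.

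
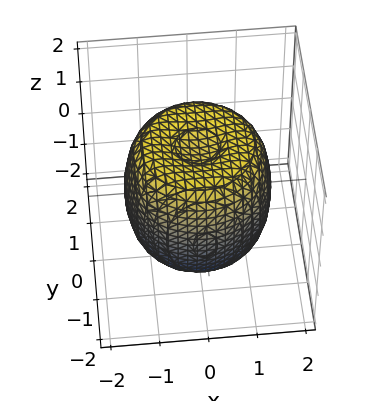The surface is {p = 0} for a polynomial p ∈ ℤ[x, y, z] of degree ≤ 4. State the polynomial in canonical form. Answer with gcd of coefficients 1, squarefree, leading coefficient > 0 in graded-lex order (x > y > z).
First, deg p = 4.
Next, symmetry: every cross-section ⟂ z is a circle, so x, y appear only via x² + y².
Then, reading off the gridlines: a circular section at z = -1 has radius between 1 and 2.
Finally, fitting integer coefficients to these (and the overall shape) gives p.

2*x^4 + 4*x^2*y^2 + 2*y^4 - 3*x^2 - 3*y^2 + 2*z^2 - 3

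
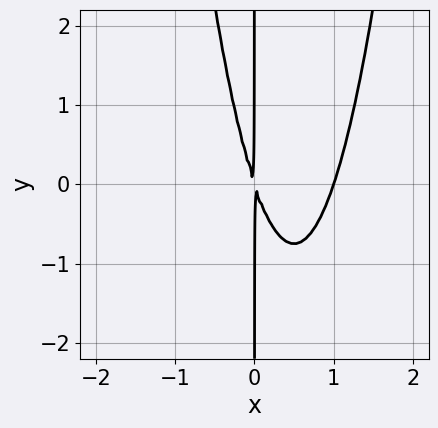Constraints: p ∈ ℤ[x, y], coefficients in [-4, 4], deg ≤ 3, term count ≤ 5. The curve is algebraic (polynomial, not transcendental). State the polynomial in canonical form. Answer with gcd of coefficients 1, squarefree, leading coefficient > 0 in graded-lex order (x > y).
First, the degree is 3 — a generic line meets the curve in up to 3 points.
Next, checking where it meets the axes: one x-axis crossing is at x = 1; every point of the y-axis in the box is on the curve.
Finally, fitting integer coefficients to these (and the overall shape) gives p.

3*x^3 - 3*x^2 - x*y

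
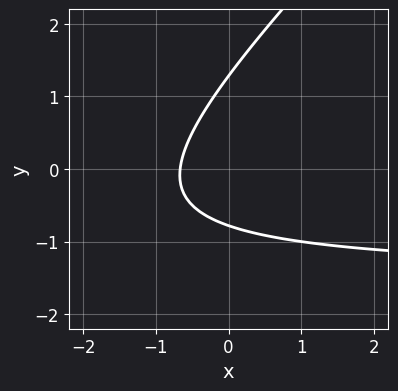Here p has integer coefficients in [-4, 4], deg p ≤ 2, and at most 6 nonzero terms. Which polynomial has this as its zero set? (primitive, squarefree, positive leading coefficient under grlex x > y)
2*x*y - 2*y^2 + 3*x + y + 2

1. deg p = 2. The shape is more complex than any degree-1 curve.
2. Putting this together gives p.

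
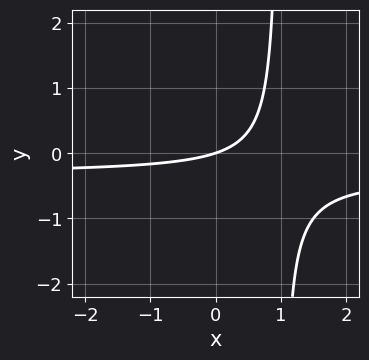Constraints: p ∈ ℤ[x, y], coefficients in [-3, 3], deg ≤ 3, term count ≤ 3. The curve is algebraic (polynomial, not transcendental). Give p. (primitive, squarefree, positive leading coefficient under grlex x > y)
1. The degree is 2 — a generic line meets the curve in up to 2 points.
2. From the visible intercepts: it crosses the x-axis at the gridline x = 0; it crosses the y-axis at the gridline y = 0.
3. These observations pin down the coefficients.

3*x*y + x - 3*y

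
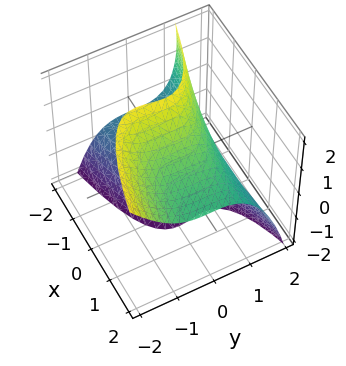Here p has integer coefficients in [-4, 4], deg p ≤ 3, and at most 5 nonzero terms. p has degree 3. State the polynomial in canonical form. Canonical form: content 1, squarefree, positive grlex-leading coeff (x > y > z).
2*y^3 + y^2*z + 2*x*z + z^2 - 3

(a) Degree: the shape is more complex than any degree-2 surface, so deg p = 3.
(b) Reading off the gridlines: the surface avoids every integer x-axis point in the box.
(c) Putting this together gives p.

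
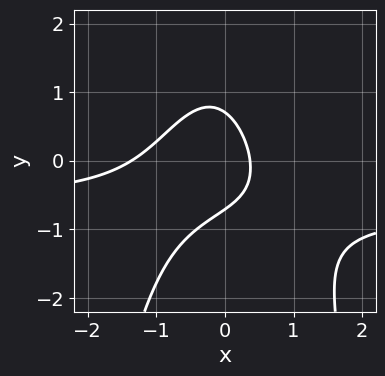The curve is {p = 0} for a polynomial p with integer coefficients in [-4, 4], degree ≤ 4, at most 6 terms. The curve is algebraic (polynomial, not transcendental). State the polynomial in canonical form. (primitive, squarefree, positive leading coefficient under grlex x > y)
3*x^2*y + 2*x^2 + 2*y^2 + 2*x - 1

(a) deg p = 3.
(b) The integer polynomial consistent with all of this is the stated p.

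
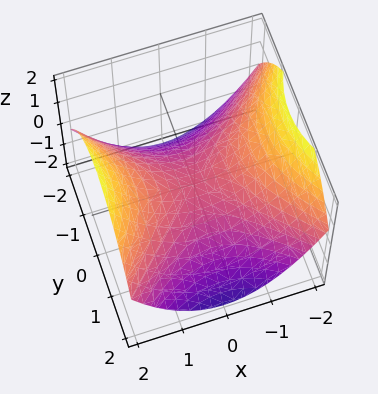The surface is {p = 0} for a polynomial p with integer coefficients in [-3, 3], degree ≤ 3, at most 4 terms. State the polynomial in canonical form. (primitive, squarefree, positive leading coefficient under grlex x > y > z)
x^2 - y^2 - 2*z

(a) deg p = 2.
(b) Symmetries: the x ↦ −x reflection is a symmetry, so x appears only in even powers; it's symmetric under y → −y, forcing even powers of y.
(c) Against the integer gridlines: it crosses the x-axis at the gridline x = 0; it crosses the y-axis at the gridline y = 0; it crosses the z-axis at the gridline z = 0.
(d) Matching integer coefficients to the picture gives p.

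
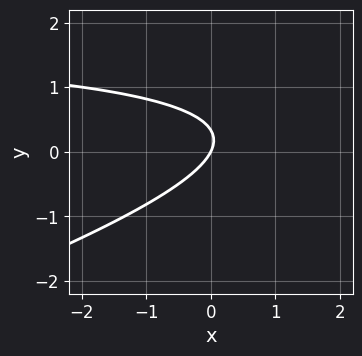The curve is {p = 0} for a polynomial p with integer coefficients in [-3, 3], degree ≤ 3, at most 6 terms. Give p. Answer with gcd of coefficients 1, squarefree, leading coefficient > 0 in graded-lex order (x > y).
First, the degree is 2 — a generic line meets the curve in up to 2 points.
Then, checking where it meets the axes: it meets the y-axis at y = 0 (among the integer gridlines); one x-axis crossing is at x = 0.
Finally, fitting integer coefficients to these (and the overall shape) gives p.

x*y - 3*y^2 - 2*x + y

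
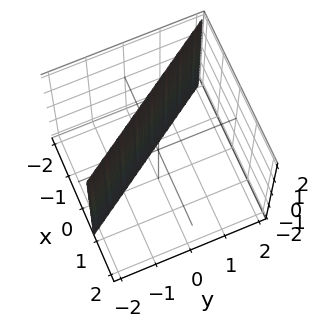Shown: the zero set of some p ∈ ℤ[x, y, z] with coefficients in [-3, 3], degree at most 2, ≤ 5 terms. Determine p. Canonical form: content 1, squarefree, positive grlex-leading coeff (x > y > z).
First, degree: every cross-section is a straight line — this is a plane, so deg p = 1.
Next, observable constraints: it crosses the y-axis at the gridline y = -1; the surface avoids every integer z-axis point in the box.
Finally, putting this together gives p.

3*x + 2*y + 2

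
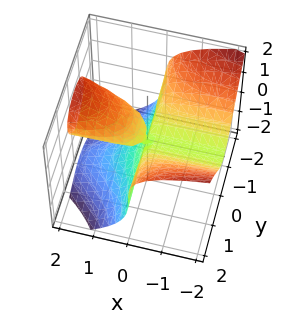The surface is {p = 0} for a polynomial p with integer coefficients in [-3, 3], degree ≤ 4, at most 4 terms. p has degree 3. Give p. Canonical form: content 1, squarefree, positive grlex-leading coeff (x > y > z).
(a) Degree: no degree-2 surface has this shape, so deg p = 3.
(b) Against the integer gridlines: it meets the z-axis at z = 0 (among the integer gridlines); the visible y-axis segment lies entirely on the surface; the visible x-axis segment lies entirely on the surface.
(c) Solving for integer coefficients yields p as stated.

3*x*y^2 + 2*z^3 - 3*x*z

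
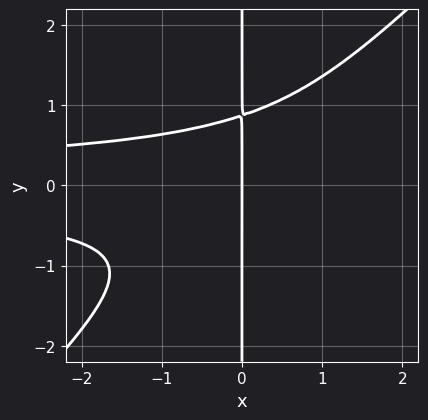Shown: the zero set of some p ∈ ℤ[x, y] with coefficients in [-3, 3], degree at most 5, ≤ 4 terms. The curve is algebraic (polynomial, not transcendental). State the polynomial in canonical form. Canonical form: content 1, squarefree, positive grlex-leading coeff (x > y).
1. deg p = 4. A generic line meets the curve in up to 4 points.
2. Checking where it meets the axes: every point of the y-axis in the box is on the curve; one x-axis crossing is at x = 0.
3. These observations pin down the coefficients.

3*x^2*y^2 - 3*x*y^3 + 2*x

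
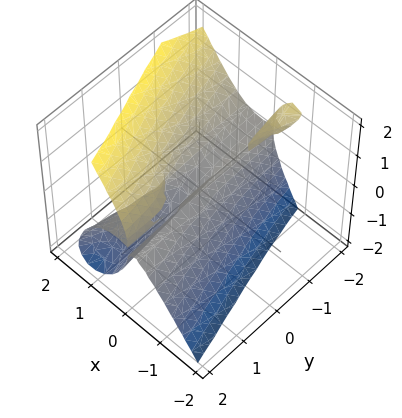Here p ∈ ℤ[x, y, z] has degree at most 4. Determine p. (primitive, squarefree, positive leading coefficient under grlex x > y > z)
3*x^3 + 2*x*y*z - z^3 - 2*x^2

1. The picture has 2 separate pieces.
2. The degree is 3 — a generic line meets the surface in up to 3 points.
3. Reading off the gridlines: one z-axis crossing is at z = 0; every point of the y-axis in the box is on the surface; one x-axis crossing is at x = 0.
4. Fitting integer coefficients to these (and the overall shape) gives p.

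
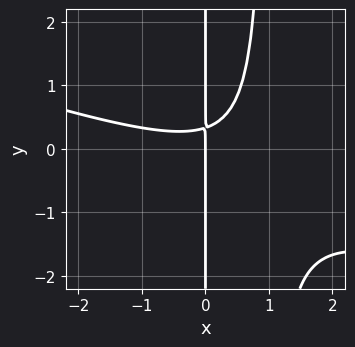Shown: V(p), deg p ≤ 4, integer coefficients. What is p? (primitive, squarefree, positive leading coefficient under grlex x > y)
First, degree: no degree-2 curve has this shape, so deg p = 3.
Next, observable constraints: one x-axis crossing is at x = 0; the visible y-axis segment lies entirely on the curve.
Finally, together with the visible shape, these determine p as stated.

x^3 + 3*x^2*y - 3*x*y + x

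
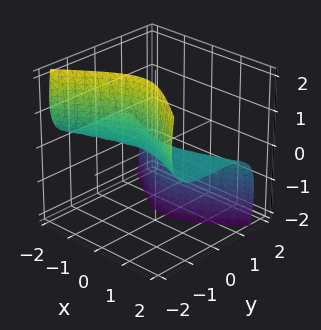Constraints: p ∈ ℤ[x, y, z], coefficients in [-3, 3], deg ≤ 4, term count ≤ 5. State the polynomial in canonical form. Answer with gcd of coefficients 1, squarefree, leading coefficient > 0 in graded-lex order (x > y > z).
3*x^2*z + y^3 - 3*y^2*z + 2*y*z^2 + 2*z

(a) Degree: no degree-2 surface has this shape, so deg p = 3.
(b) From the axis intercepts and sections: it crosses the y-axis at the gridline y = 0; every point of the x-axis in the box is on the surface.
(c) Assembling these constraints gives the stated polynomial.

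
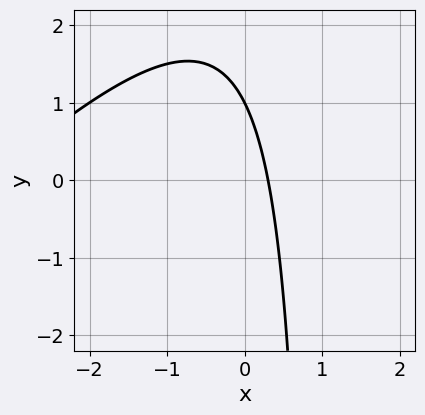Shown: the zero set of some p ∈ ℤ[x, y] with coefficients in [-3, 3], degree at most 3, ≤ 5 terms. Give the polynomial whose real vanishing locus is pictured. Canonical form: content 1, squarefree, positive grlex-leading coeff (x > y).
x^2 - x*y + 3*x + y - 1

The degree is 2 — the shape is more complex than any degree-1 curve.
From the visible intercepts: it meets the y-axis at y = 1 (among the integer gridlines).
The integer polynomial consistent with all of this is the stated p.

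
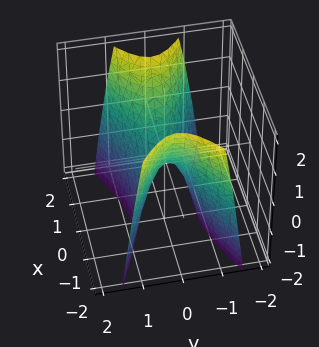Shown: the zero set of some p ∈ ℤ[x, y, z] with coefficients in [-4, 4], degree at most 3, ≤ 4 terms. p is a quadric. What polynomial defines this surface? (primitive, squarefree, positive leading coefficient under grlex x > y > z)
First, the degree is 2 — a saddle surface; a quadric.
Next, symmetries: the x ↦ −x reflection is a symmetry, so x appears only in even powers; the y ↦ −y reflection is a symmetry, so y appears only in even powers.
Then, from the visible intercepts: it meets the z-axis at z = 0 (among the integer gridlines); it crosses the y-axis at the gridline y = 0; it meets the x-axis at x = 0 (among the integer gridlines).
Finally, assembling these constraints gives the stated polynomial.

x^2 - 3*y^2 - z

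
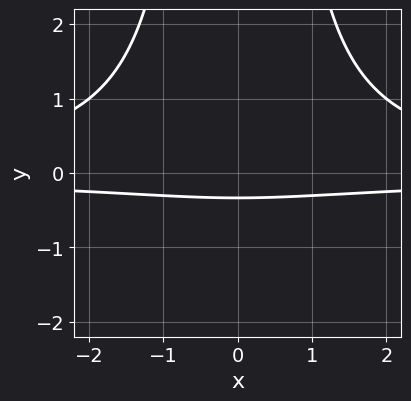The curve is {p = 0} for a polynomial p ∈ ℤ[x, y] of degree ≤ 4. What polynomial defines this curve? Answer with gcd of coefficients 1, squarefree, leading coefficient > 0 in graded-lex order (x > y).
First, the degree is 4 — no degree-3 curve has this shape.
Then, symmetries: the x ↦ −x reflection is a symmetry, so x appears only in even powers.
Then, from the visible intercepts: it misses every integer gridline on the x-axis.
Finally, fitting integer coefficients to these (and the overall shape) gives p.

x^2*y^2 - 3*y - 1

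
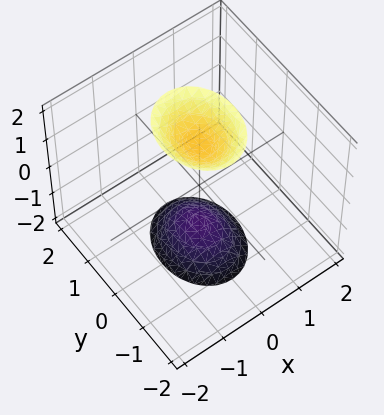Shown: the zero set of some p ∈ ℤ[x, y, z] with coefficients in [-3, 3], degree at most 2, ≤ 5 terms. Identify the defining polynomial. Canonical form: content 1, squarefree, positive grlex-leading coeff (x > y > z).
1. There are 2 components.
2. The degree is 2 — two separate bowl-shaped sheets opening away from each other; a quadric.
3. Symmetries: mirror symmetry z ↦ −z ⇒ only even powers of z; mirror symmetry x ↦ −x ⇒ only even powers of x; the y ↦ −y reflection is a symmetry, so y appears only in even powers.
4. From the axis intercepts and sections: no y-intercept at any integer in the box; no x-intercept at any integer in the box.
5. Solving for integer coefficients yields p as stated.

3*x^2 + 2*y^2 - z^2 + 2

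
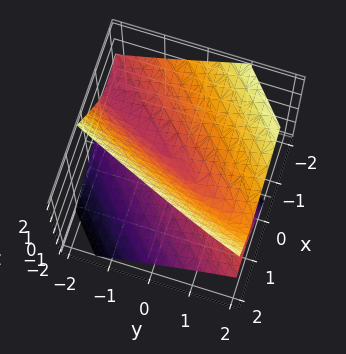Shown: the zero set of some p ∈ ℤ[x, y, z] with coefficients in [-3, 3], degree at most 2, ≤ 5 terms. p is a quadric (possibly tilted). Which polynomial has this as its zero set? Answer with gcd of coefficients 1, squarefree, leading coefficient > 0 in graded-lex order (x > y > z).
(a) Degree: a generic line meets the surface in up to 2 points, so deg p = 2.
(b) Checking where it meets the axes: one z-axis crossing is at z = 0; it meets the x-axis at x = 0 (among the integer gridlines); it meets the y-axis at y = 0 (among the integer gridlines).
(c) These observations pin down the coefficients.

2*x^2 - 3*x*y + 2*x*z + y^2 - 2*z^2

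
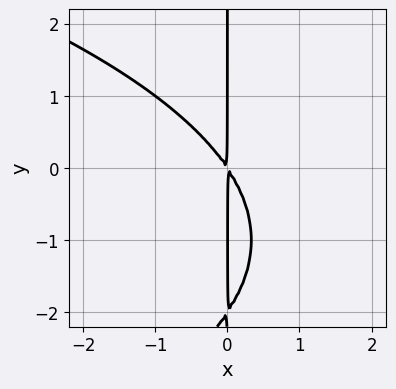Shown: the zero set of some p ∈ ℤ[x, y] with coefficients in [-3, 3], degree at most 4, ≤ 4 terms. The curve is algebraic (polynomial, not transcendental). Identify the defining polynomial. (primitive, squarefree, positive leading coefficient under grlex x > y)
1. The degree is 3 — a generic line meets the curve in up to 3 points.
2. From the visible intercepts: the visible y-axis segment lies entirely on the curve.
3. These observations pin down the coefficients.

x*y^2 + 3*x^2 + 2*x*y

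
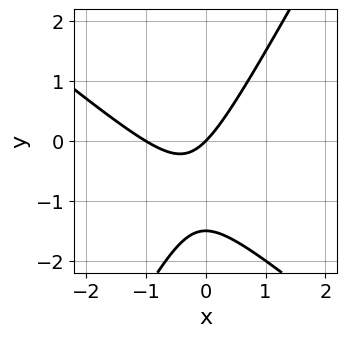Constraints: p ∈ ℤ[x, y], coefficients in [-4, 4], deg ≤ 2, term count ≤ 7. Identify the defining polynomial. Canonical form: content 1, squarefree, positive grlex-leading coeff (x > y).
3*x^2 + 2*x*y - 2*y^2 + 3*x - 3*y

The degree is 2 — the shape is more complex than any degree-1 curve.
Against the integer gridlines: among the integer gridlines, it crosses the x-axis at x ∈ {-1, 0}; one y-axis crossing is at y = 0.
These observations pin down the coefficients.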